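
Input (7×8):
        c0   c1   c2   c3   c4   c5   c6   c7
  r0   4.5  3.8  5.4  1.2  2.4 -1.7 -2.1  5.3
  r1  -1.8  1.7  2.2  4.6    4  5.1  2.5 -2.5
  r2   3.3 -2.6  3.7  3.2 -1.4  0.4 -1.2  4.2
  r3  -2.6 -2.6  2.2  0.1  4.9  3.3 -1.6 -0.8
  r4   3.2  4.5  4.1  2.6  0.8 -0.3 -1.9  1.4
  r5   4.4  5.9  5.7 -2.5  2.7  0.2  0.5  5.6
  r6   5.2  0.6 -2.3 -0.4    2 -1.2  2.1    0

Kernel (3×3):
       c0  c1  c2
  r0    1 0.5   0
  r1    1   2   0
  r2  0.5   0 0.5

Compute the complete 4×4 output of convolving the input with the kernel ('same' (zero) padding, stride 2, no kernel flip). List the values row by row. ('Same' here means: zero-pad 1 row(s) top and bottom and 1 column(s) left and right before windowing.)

Output[0,0]: The receptive field on the zero-padded input at this output position is [0 0 0 / 0 4.5 3.8 / 0 -1.8 1.7]. Elementwise product with the kernel and sum: 0·1 + 0·0.5 + 0·1 + 4.5·2 + 0·0.5 + 1.7·0.5.

9.85 17.75 10.85 -4.6
4.4 6.35 8.7 5.6
8.05 12.9 5.6 1.3
12.6 4.75 2.45 3.45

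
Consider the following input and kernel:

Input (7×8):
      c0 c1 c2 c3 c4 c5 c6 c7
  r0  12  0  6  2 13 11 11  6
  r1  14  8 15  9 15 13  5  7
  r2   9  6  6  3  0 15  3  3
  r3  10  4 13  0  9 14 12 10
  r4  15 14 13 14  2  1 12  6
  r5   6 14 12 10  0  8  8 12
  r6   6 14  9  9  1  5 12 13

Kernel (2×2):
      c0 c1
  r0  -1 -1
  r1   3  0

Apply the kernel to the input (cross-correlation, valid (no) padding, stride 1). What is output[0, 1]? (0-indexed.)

The receptive field on the input at this output position is [0 6 / 8 15]. Elementwise product with the kernel and sum: 0·-1 + 6·-1 + 8·3.

18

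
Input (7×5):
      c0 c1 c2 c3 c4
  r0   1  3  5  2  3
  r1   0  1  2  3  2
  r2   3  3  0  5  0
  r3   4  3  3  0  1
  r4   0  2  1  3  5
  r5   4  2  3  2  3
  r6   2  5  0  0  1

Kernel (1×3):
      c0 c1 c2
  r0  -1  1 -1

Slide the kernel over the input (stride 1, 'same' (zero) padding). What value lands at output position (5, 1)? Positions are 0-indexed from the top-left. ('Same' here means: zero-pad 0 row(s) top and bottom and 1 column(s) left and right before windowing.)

-5

The receptive field on the zero-padded input at this output position is [4 2 3]. Elementwise product with the kernel and sum: 4·-1 + 2·1 + 3·-1.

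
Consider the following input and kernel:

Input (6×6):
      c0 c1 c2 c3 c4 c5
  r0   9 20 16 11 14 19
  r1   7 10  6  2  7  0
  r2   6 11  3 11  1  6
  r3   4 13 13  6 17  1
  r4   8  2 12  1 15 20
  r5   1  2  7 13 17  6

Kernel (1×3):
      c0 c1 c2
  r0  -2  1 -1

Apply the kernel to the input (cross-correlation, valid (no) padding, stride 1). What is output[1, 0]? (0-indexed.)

-10

The receptive field on the input at this output position is [7 10 6]. Elementwise product with the kernel and sum: 7·-2 + 10·1 + 6·-1.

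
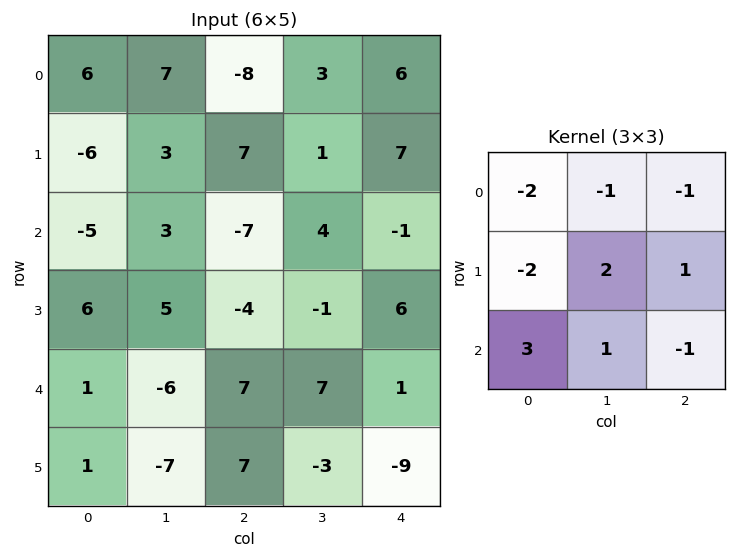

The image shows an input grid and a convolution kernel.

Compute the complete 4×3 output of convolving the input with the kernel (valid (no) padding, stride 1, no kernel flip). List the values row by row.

Output[0,0]: The receptive field on the input at this output position is [6 7 -8 / -6 3 7 / -5 3 -7]. Elementwise product with the kernel and sum: 6·-2 + 7·-1 + -8·-1 + -6·-2 + 3·2 + 7·1 + -5·3 + 3·1 + -7·-1.
Output[0,1]: The receptive field on the input at this output position is [7 -8 3 / 3 7 1 / 3 -7 4]. Elementwise product with the kernel and sum: 7·-2 + -8·-1 + 3·-1 + 3·-2 + 7·2 + 1·1 + 3·3 + -7·1 + 4·-1.

9 -2 -14
38 -18 -20
-2 -40 50
-31 17 31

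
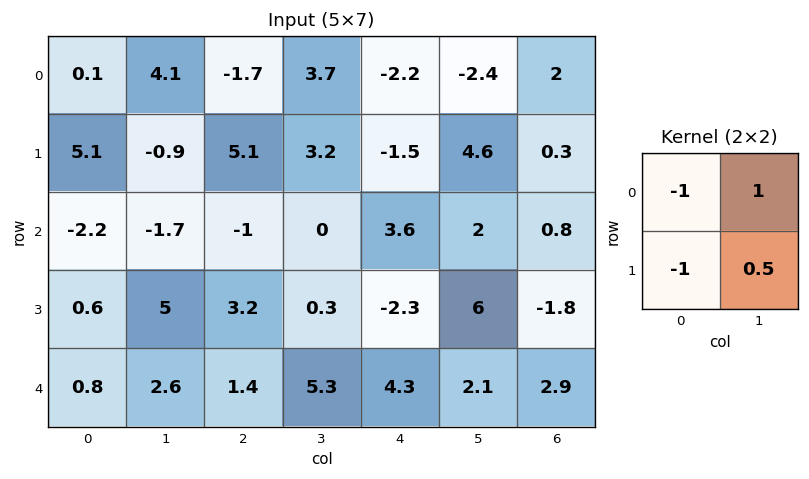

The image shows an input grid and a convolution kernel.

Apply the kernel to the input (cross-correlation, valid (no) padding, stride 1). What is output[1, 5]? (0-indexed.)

The receptive field on the input at this output position is [4.6 0.3 / 2 0.8]. Elementwise product with the kernel and sum: 4.6·-1 + 0.3·1 + 2·-1 + 0.8·0.5.

-5.9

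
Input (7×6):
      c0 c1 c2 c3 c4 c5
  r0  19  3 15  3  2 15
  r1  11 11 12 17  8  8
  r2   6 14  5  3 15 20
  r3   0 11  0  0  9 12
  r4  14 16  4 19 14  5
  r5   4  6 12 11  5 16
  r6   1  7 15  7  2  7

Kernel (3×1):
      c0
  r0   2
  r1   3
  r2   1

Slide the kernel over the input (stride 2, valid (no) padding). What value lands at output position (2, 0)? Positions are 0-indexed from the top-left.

The receptive field on the input at this output position is [14 / 4 / 1]. Elementwise product with the kernel and sum: 14·2 + 4·3 + 1·1.

41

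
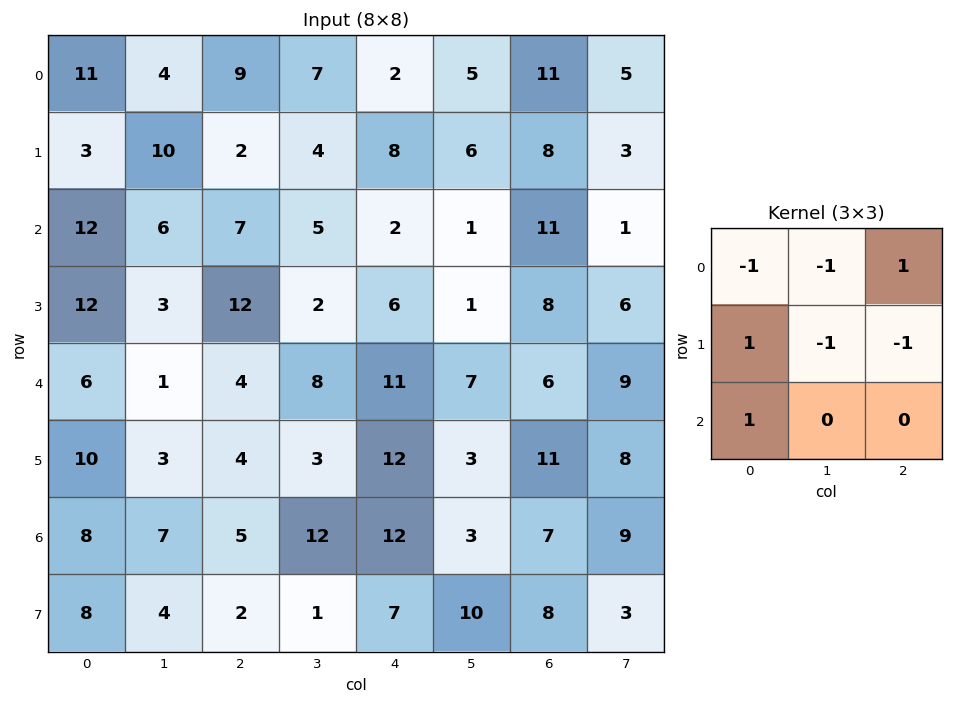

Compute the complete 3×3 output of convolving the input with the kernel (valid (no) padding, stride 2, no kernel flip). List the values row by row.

-3 -17 0
-8 -2 16
8 -7 -2

Output[0,0]: The receptive field on the input at this output position is [11 4 9 / 3 10 2 / 12 6 7]. Elementwise product with the kernel and sum: 11·-1 + 4·-1 + 9·1 + 3·1 + 10·-1 + 2·-1 + 12·1.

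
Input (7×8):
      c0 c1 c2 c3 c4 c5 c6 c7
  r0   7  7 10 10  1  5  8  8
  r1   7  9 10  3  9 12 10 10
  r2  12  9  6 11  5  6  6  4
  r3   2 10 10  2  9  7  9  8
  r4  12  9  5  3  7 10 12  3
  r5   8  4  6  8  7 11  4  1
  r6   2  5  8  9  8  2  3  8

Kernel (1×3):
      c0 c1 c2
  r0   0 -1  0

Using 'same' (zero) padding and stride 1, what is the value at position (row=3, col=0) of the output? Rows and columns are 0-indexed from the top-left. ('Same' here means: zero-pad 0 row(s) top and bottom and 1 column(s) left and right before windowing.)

-2

The receptive field on the zero-padded input at this output position is [0 2 10]. Elementwise product with the kernel and sum: 2·-1.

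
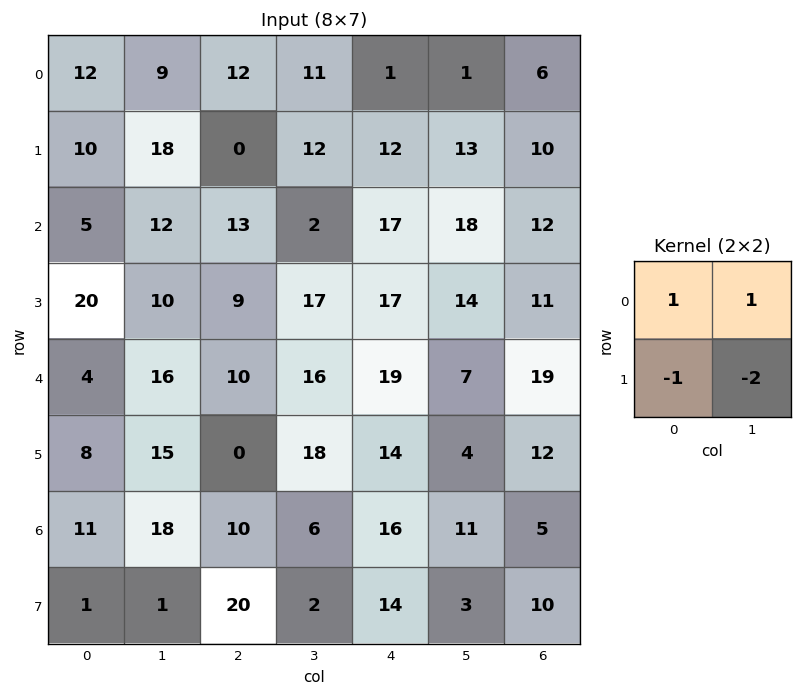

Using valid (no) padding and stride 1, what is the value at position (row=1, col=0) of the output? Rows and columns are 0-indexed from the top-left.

The receptive field on the input at this output position is [10 18 / 5 12]. Elementwise product with the kernel and sum: 10·1 + 18·1 + 5·-1 + 12·-2.

-1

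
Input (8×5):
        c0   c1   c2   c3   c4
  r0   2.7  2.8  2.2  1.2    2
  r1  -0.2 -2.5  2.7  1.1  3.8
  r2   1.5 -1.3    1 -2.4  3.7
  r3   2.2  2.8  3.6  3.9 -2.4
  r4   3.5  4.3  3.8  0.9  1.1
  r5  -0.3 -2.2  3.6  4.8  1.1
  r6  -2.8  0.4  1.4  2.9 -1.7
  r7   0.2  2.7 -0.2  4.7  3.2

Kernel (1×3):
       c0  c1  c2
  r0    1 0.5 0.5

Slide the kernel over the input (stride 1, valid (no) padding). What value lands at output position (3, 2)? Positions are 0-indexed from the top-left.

The receptive field on the input at this output position is [3.6 3.9 -2.4]. Elementwise product with the kernel and sum: 3.6·1 + 3.9·0.5 + -2.4·0.5.

4.35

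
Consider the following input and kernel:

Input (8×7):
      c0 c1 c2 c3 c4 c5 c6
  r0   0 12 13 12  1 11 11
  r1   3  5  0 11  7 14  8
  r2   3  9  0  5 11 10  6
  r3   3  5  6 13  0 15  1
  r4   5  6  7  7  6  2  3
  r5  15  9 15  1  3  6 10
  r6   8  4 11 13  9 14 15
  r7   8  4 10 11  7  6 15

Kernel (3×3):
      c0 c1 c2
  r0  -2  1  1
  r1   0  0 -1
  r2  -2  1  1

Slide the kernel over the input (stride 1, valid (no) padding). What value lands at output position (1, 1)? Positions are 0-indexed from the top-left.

5

The receptive field on the input at this output position is [5 0 11 / 9 0 5 / 5 6 13]. Elementwise product with the kernel and sum: 5·-2 + 0·1 + 11·1 + 5·-1 + 5·-2 + 6·1 + 13·1.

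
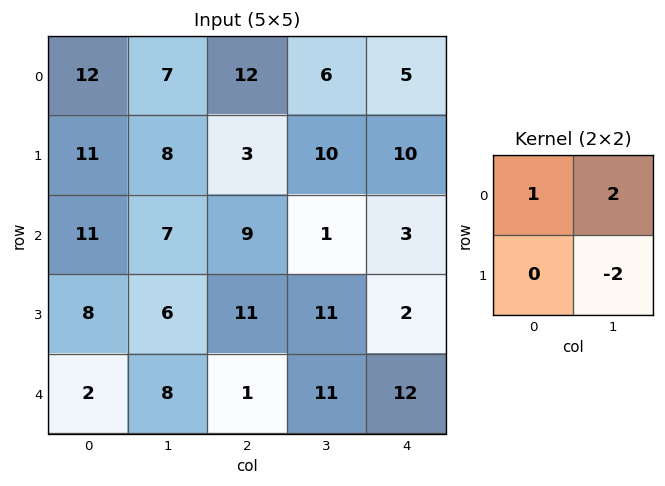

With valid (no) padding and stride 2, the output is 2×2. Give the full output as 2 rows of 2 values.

Output[0,0]: The receptive field on the input at this output position is [12 7 / 11 8]. Elementwise product with the kernel and sum: 12·1 + 7·2 + 8·-2.

10 4
13 -11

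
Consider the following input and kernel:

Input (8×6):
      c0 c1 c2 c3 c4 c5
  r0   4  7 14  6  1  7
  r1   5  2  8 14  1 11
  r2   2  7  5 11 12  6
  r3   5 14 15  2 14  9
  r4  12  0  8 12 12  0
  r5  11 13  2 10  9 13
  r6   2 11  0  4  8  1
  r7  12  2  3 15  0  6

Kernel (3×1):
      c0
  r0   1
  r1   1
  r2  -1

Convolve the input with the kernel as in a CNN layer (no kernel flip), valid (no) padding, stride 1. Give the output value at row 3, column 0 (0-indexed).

The receptive field on the input at this output position is [5 / 12 / 11]. Elementwise product with the kernel and sum: 5·1 + 12·1 + 11·-1.

6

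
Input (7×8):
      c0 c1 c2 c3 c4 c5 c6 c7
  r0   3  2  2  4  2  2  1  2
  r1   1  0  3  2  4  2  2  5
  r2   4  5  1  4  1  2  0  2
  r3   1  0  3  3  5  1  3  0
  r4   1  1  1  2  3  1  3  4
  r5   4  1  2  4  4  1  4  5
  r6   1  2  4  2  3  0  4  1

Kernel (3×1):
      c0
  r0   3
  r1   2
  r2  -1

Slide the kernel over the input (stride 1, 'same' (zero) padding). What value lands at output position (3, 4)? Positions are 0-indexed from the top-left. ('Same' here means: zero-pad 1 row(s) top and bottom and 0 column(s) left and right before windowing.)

10

The receptive field on the zero-padded input at this output position is [1 / 5 / 3]. Elementwise product with the kernel and sum: 1·3 + 5·2 + 3·-1.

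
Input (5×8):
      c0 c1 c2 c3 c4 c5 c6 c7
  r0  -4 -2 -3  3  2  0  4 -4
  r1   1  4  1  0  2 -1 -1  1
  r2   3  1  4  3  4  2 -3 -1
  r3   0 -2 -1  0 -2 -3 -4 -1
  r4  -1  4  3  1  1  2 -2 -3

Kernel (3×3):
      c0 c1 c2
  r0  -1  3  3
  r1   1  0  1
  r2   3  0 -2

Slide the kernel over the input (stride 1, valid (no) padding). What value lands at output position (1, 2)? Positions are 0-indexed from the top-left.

14

The receptive field on the input at this output position is [1 0 2 / 4 3 4 / -1 0 -2]. Elementwise product with the kernel and sum: 1·-1 + 0·3 + 2·3 + 4·1 + 4·1 + -1·3 + -2·-2.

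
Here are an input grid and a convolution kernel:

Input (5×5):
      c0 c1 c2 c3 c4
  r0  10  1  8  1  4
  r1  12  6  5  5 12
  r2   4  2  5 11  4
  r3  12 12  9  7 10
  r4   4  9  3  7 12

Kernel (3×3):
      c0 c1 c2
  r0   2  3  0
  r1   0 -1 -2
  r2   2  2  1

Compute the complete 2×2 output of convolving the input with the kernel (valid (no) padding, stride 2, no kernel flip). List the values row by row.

Output[0,0]: The receptive field on the input at this output position is [10 1 8 / 12 6 5 / 4 2 5]. Elementwise product with the kernel and sum: 10·2 + 1·3 + 6·-1 + 5·-2 + 4·2 + 2·2 + 5·1.

24 26
13 48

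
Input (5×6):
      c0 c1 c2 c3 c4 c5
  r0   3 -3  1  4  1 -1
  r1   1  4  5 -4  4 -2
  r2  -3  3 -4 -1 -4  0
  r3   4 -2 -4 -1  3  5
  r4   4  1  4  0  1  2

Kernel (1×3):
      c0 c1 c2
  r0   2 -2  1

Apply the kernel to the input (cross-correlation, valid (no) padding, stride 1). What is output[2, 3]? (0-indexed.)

6

The receptive field on the input at this output position is [-1 -4 0]. Elementwise product with the kernel and sum: -1·2 + -4·-2 + 0·1.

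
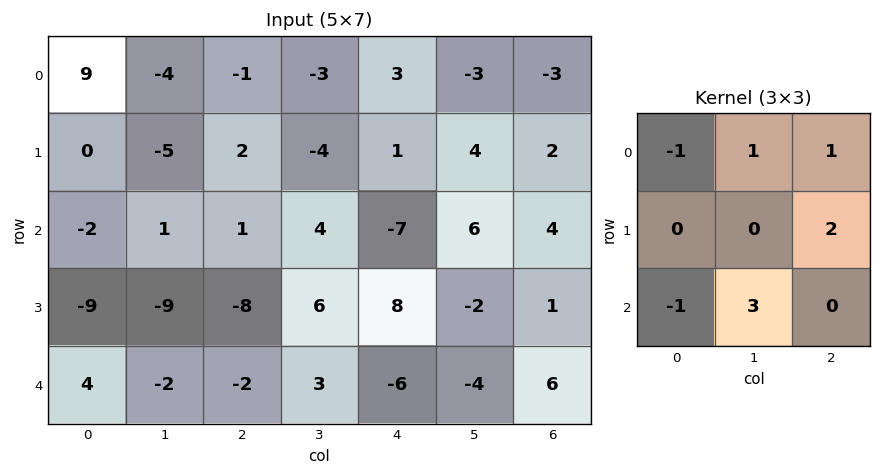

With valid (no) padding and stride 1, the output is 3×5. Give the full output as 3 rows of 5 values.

-5 -6 14 -14 20
-19 -4 7 39 -1
-22 12 23 -30 13

Output[0,0]: The receptive field on the input at this output position is [9 -4 -1 / 0 -5 2 / -2 1 1]. Elementwise product with the kernel and sum: 9·-1 + -4·1 + -1·1 + 2·2 + -2·-1 + 1·3.
Output[0,1]: The receptive field on the input at this output position is [-4 -1 -3 / -5 2 -4 / 1 1 4]. Elementwise product with the kernel and sum: -4·-1 + -1·1 + -3·1 + -4·2 + 1·-1 + 1·3.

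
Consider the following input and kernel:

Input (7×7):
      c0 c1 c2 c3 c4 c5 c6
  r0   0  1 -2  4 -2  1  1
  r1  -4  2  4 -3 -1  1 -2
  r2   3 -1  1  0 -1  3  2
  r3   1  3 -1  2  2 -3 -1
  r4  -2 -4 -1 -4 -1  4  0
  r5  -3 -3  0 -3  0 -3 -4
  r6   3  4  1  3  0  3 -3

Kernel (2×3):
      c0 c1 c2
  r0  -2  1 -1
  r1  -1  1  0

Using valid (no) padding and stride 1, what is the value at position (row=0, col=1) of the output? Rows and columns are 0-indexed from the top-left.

-6

The receptive field on the input at this output position is [1 -2 4 / 2 4 -3]. Elementwise product with the kernel and sum: 1·-2 + -2·1 + 4·-1 + 2·-1 + 4·1.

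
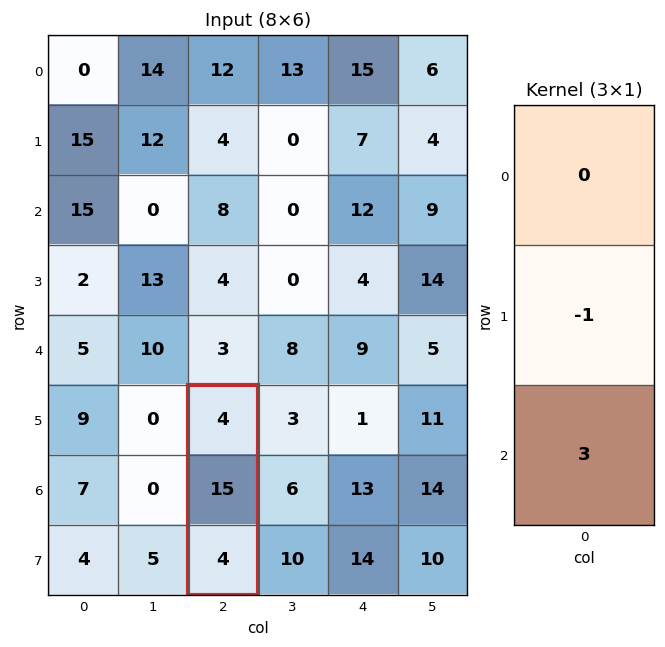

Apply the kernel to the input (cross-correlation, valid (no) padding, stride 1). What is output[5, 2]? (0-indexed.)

The receptive field on the input at this output position is [4 / 15 / 4]. Elementwise product with the kernel and sum: 15·-1 + 4·3.

-3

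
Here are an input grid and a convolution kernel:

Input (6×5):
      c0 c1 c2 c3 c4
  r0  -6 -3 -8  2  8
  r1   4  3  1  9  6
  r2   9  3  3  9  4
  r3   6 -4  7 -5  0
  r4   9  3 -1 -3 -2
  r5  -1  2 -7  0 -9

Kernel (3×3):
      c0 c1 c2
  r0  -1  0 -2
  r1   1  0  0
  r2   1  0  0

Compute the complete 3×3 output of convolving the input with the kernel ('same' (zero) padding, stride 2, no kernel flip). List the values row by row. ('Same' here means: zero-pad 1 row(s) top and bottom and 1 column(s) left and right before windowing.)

Output[0,0]: The receptive field on the zero-padded input at this output position is [0 0 0 / 0 -6 -3 / 0 4 3]. Elementwise product with the kernel and sum: 0·-1 + 0·-2 + 0·1 + 0·1.
Output[0,1]: The receptive field on the zero-padded input at this output position is [0 0 0 / -3 -8 2 / 3 1 9]. Elementwise product with the kernel and sum: 0·-1 + 0·-2 + -3·1 + 3·1.

0 0 11
-6 -22 -5
8 19 2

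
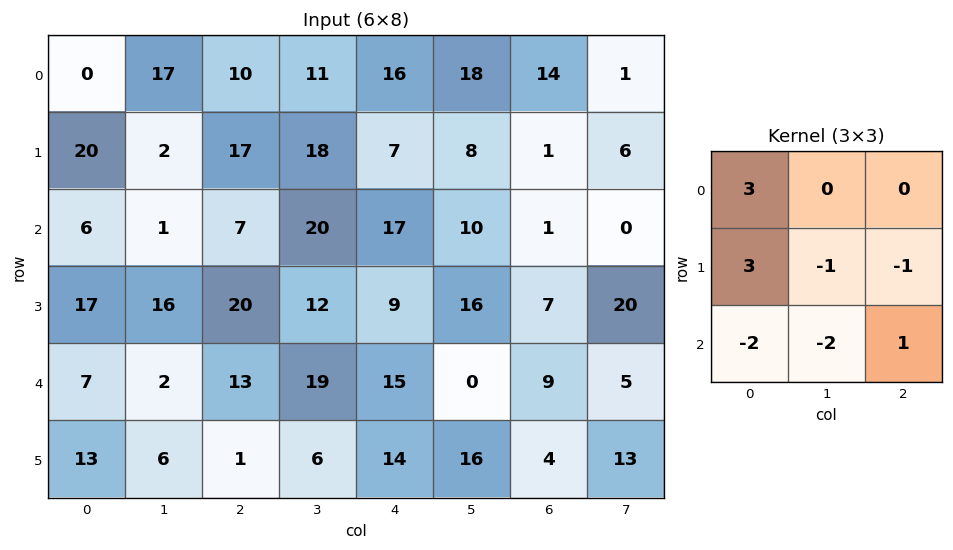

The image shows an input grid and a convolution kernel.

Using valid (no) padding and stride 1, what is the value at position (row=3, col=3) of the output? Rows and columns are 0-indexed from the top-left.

The receptive field on the input at this output position is [12 9 16 / 19 15 0 / 6 14 16]. Elementwise product with the kernel and sum: 12·3 + 19·3 + 15·-1 + 0·-1 + 6·-2 + 14·-2 + 16·1.

54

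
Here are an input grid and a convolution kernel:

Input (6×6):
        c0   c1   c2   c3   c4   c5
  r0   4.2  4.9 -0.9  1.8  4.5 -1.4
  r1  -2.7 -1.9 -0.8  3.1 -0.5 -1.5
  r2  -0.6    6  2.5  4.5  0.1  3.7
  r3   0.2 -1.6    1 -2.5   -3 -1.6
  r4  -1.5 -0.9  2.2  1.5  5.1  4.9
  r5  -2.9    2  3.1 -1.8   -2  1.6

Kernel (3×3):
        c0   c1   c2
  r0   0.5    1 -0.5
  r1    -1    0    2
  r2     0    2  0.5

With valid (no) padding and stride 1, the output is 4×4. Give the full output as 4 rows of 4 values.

21.8 16 7.95 2.05
0.05 0.45 -5.85 -2.1
5.55 5 4.25 12.45
9.45 10.65 2.9 1.65

Output[0,0]: The receptive field on the input at this output position is [4.2 4.9 -0.9 / -2.7 -1.9 -0.8 / -0.6 6 2.5]. Elementwise product with the kernel and sum: 4.2·0.5 + 4.9·1 + -0.9·-0.5 + -2.7·-1 + -0.8·2 + 6·2 + 2.5·0.5.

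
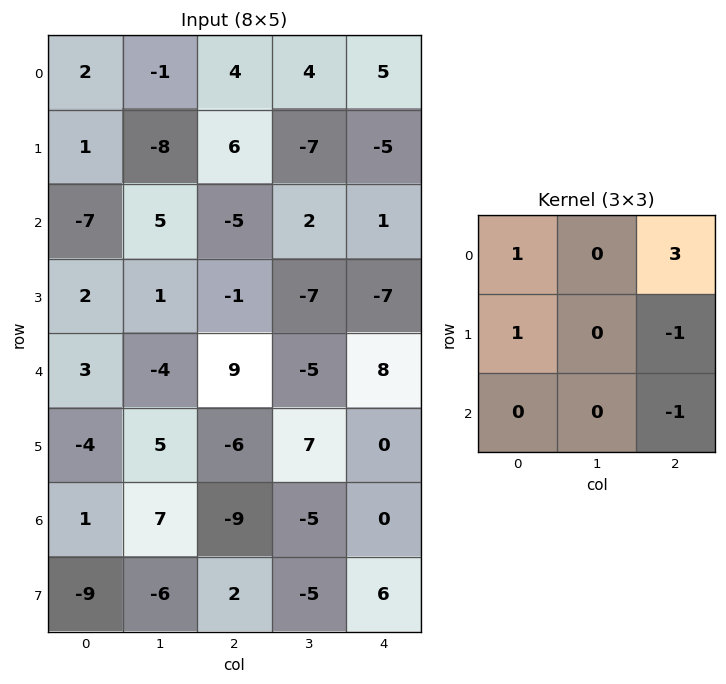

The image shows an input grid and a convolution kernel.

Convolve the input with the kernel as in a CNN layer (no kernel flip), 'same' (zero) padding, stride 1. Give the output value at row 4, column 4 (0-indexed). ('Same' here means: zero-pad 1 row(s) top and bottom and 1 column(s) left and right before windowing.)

-12

The receptive field on the zero-padded input at this output position is [-7 -7 0 / -5 8 0 / 7 0 0]. Elementwise product with the kernel and sum: -7·1 + 0·3 + -5·1 + 0·-1 + 0·-1.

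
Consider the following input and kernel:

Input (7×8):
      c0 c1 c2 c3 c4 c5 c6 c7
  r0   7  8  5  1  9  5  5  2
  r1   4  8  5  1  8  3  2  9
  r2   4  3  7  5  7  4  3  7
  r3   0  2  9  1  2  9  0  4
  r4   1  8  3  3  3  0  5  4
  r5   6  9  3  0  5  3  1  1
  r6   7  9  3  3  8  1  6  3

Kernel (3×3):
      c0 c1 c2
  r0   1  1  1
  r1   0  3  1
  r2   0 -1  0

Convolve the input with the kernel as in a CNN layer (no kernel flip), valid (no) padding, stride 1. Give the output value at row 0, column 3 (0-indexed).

The receptive field on the input at this output position is [1 9 5 / 1 8 3 / 5 7 4]. Elementwise product with the kernel and sum: 1·1 + 9·1 + 5·1 + 8·3 + 3·1 + 7·-1.

35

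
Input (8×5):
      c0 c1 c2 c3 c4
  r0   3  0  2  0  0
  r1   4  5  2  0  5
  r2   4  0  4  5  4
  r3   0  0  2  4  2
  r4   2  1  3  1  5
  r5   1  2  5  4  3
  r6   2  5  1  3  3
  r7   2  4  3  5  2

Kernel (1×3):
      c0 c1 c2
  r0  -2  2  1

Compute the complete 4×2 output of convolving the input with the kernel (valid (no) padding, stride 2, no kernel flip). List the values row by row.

Output[0,0]: The receptive field on the input at this output position is [3 0 2]. Elementwise product with the kernel and sum: 3·-2 + 0·2 + 2·1.
Output[0,1]: The receptive field on the input at this output position is [2 0 0]. Elementwise product with the kernel and sum: 2·-2 + 0·2 + 0·1.

-4 -4
-4 6
1 1
7 7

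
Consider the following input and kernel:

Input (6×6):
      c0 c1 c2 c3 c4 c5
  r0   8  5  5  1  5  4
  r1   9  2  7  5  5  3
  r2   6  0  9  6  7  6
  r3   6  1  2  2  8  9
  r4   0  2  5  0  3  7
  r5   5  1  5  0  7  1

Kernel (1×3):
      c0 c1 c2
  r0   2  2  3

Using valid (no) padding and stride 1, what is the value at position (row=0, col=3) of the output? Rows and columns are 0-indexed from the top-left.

The receptive field on the input at this output position is [1 5 4]. Elementwise product with the kernel and sum: 1·2 + 5·2 + 4·3.

24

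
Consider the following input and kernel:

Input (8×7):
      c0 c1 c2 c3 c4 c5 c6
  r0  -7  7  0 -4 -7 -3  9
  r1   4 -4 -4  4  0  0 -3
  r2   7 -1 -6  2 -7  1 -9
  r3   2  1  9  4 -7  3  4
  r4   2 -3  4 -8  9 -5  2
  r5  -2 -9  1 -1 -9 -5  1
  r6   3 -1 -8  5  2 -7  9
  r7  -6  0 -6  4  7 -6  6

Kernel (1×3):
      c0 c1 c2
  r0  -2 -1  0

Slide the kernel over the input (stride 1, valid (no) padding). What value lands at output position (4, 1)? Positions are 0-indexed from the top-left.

The receptive field on the input at this output position is [-3 4 -8]. Elementwise product with the kernel and sum: -3·-2 + 4·-1.

2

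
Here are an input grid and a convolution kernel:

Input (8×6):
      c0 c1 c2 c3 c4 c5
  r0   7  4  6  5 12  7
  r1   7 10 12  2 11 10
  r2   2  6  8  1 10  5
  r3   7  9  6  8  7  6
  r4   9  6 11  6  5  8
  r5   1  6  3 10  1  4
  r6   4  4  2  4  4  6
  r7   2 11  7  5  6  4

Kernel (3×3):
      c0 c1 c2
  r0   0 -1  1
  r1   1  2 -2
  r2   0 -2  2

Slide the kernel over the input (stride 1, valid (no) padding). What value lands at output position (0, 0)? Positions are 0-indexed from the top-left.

9

The receptive field on the input at this output position is [7 4 6 / 7 10 12 / 2 6 8]. Elementwise product with the kernel and sum: 4·-1 + 6·1 + 7·1 + 10·2 + 12·-2 + 6·-2 + 8·2.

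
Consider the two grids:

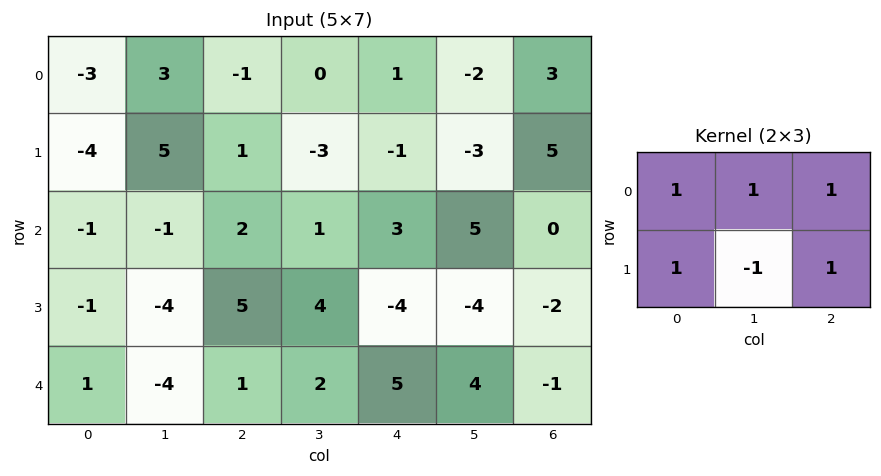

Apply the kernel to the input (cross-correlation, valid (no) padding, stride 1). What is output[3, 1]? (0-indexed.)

The receptive field on the input at this output position is [-4 5 4 / -4 1 2]. Elementwise product with the kernel and sum: -4·1 + 5·1 + 4·1 + -4·1 + 1·-1 + 2·1.

2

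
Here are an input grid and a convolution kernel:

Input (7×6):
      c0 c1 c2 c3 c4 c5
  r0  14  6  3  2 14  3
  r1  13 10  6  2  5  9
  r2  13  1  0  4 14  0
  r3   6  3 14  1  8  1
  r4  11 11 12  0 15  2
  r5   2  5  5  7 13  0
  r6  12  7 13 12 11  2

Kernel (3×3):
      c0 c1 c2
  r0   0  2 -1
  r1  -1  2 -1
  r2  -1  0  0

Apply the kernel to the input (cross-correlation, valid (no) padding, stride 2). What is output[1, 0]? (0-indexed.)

-23

The receptive field on the input at this output position is [13 1 0 / 6 3 14 / 11 11 12]. Elementwise product with the kernel and sum: 1·2 + 0·-1 + 6·-1 + 3·2 + 14·-1 + 11·-1.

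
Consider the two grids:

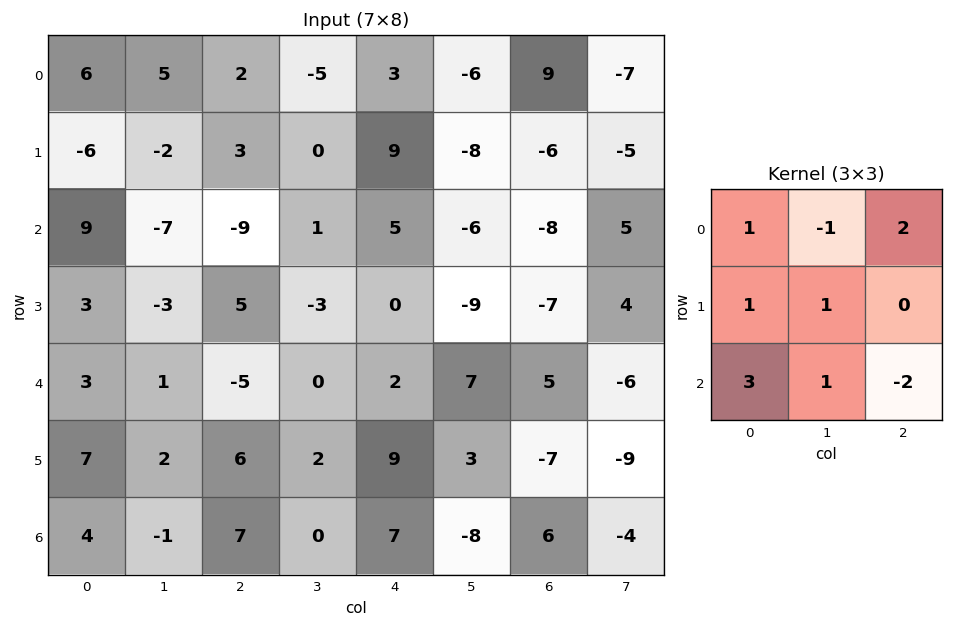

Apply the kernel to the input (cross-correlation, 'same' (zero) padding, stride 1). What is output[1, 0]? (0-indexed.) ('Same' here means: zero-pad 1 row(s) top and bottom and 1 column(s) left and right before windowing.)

The receptive field on the zero-padded input at this output position is [0 6 5 / 0 -6 -2 / 0 9 -7]. Elementwise product with the kernel and sum: 0·1 + 6·-1 + 5·2 + 0·1 + -6·1 + 0·3 + 9·1 + -7·-2.

21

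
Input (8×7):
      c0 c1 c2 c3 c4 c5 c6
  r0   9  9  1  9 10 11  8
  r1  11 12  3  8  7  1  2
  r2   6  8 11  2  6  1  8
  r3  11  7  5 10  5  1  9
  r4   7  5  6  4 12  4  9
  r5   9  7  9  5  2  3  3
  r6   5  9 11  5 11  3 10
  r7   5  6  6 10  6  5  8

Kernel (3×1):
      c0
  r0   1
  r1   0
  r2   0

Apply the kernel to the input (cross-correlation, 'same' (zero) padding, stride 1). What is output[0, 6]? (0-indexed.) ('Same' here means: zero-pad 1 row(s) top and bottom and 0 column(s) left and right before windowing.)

The receptive field on the zero-padded input at this output position is [0 / 8 / 2]. Elementwise product with the kernel and sum: 0·1.

0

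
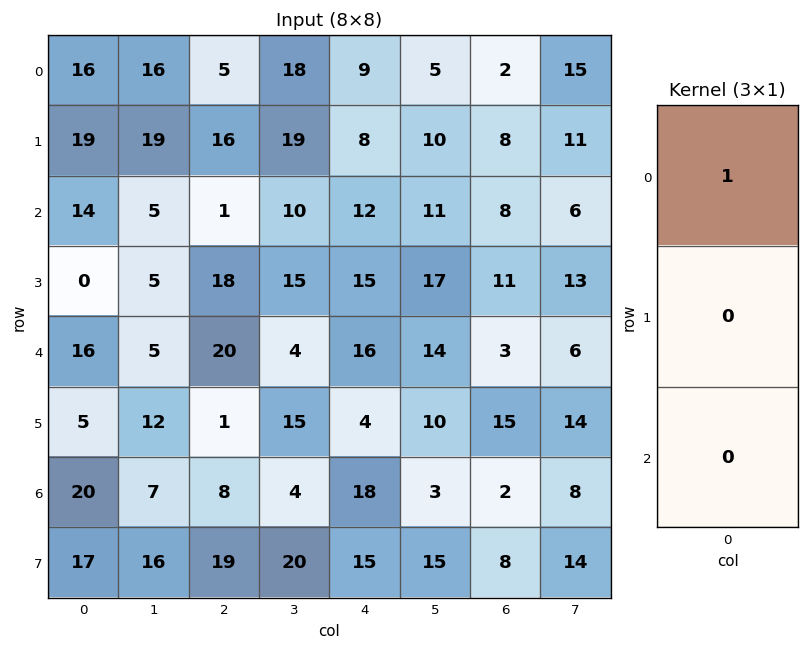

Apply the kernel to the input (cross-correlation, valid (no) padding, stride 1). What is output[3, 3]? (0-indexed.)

15

The receptive field on the input at this output position is [15 / 4 / 15]. Elementwise product with the kernel and sum: 15·1.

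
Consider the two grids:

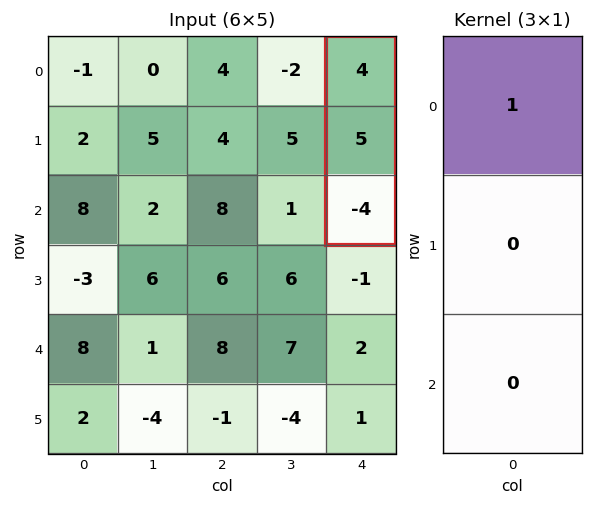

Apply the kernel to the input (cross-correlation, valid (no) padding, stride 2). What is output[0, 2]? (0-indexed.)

4

The receptive field on the input at this output position is [4 / 5 / -4]. Elementwise product with the kernel and sum: 4·1.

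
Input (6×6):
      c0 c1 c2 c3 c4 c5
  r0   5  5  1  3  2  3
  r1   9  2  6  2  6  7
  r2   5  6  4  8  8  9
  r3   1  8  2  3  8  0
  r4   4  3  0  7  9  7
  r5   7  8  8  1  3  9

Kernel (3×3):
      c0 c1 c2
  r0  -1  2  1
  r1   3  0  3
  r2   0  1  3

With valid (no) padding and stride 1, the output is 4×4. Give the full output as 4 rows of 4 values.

69 40 75 66
42 65 67 76
23 64 84 56
61 40 49 85

Output[0,0]: The receptive field on the input at this output position is [5 5 1 / 9 2 6 / 5 6 4]. Elementwise product with the kernel and sum: 5·-1 + 5·2 + 1·1 + 9·3 + 6·3 + 6·1 + 4·3.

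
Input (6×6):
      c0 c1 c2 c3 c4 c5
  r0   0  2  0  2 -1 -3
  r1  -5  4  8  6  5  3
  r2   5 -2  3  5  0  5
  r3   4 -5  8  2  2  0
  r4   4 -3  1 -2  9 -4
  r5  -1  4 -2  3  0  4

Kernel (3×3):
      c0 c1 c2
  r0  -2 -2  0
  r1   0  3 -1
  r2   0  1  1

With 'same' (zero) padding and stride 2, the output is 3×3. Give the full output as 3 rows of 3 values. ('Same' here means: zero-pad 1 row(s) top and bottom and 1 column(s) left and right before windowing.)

Output[0,0]: The receptive field on the zero-padded input at this output position is [0 0 0 / 0 0 2 / 0 -5 4]. Elementwise product with the kernel and sum: 0·-2 + 0·-2 + 0·3 + 2·-1 + -5·1 + 4·1.
Output[0,1]: The receptive field on the zero-padded input at this output position is [0 0 0 / 2 0 2 / 4 8 6]. Elementwise product with the kernel and sum: 0·-2 + 0·-2 + 0·3 + 2·-1 + 8·1 + 6·1.

-3 12 8
26 -10 -25
10 0 27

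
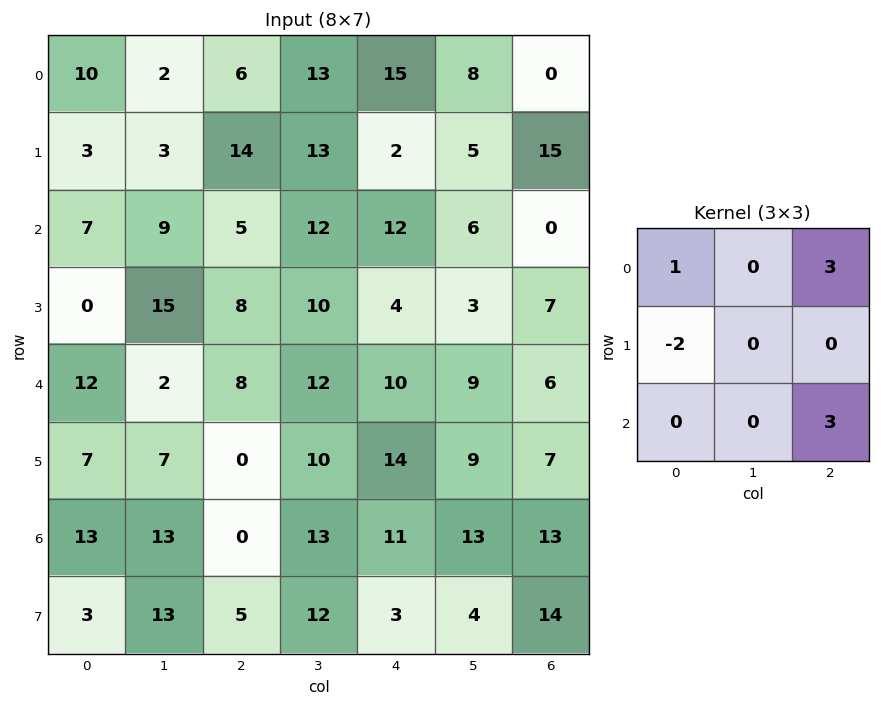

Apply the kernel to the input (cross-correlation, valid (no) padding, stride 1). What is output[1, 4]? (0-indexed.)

44

The receptive field on the input at this output position is [2 5 15 / 12 6 0 / 4 3 7]. Elementwise product with the kernel and sum: 2·1 + 15·3 + 12·-2 + 7·3.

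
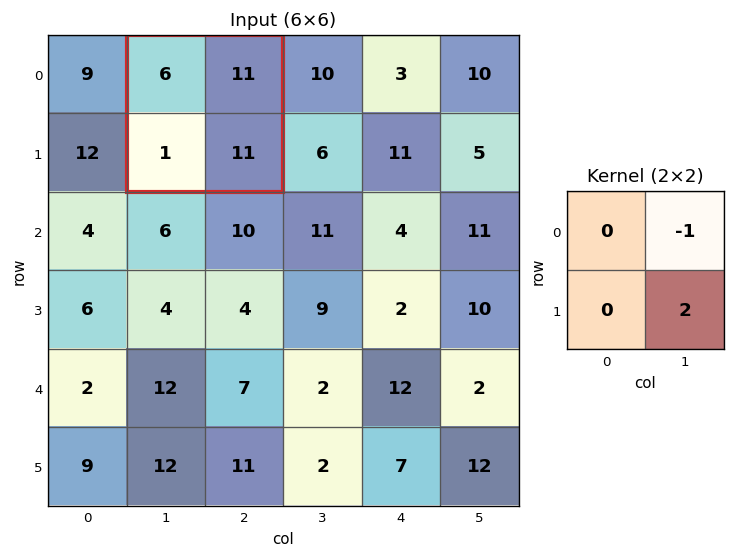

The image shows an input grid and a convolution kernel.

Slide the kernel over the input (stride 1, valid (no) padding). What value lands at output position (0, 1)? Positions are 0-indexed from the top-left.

11

The receptive field on the input at this output position is [6 11 / 1 11]. Elementwise product with the kernel and sum: 11·-1 + 11·2.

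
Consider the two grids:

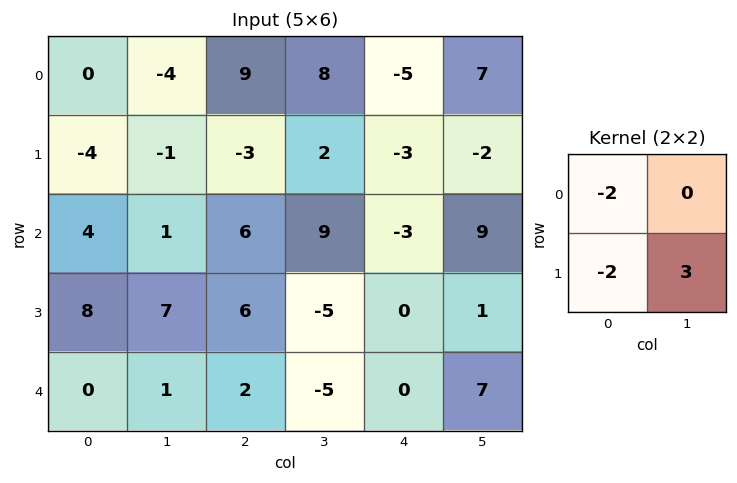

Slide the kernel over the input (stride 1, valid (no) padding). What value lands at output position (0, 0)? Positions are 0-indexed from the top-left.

The receptive field on the input at this output position is [0 -4 / -4 -1]. Elementwise product with the kernel and sum: 0·-2 + -4·-2 + -1·3.

5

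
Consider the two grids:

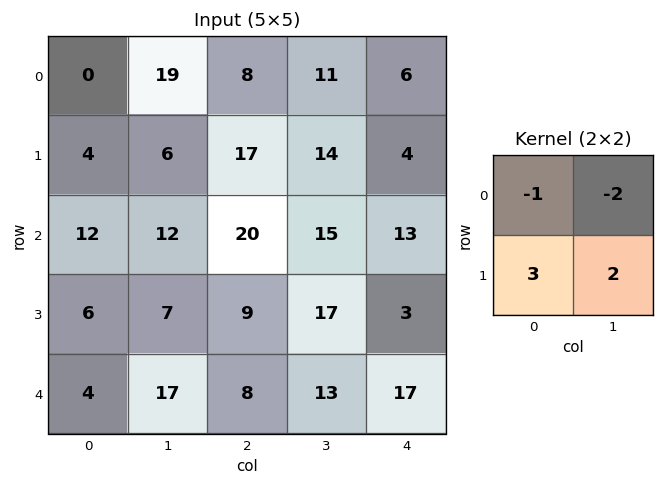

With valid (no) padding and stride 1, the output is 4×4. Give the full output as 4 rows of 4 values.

-14 17 49 27
44 36 45 49
-4 -13 11 16
26 42 7 50

Output[0,0]: The receptive field on the input at this output position is [0 19 / 4 6]. Elementwise product with the kernel and sum: 0·-1 + 19·-2 + 4·3 + 6·2.
Output[0,1]: The receptive field on the input at this output position is [19 8 / 6 17]. Elementwise product with the kernel and sum: 19·-1 + 8·-2 + 6·3 + 17·2.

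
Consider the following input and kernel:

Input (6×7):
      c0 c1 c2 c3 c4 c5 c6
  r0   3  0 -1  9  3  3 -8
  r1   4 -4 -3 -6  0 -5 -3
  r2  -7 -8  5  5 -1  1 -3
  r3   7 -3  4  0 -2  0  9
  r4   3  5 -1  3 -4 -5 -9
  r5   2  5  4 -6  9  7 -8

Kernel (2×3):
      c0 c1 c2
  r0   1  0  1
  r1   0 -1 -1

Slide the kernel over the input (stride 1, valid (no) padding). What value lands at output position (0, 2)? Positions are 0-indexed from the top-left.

8

The receptive field on the input at this output position is [-1 9 3 / -3 -6 0]. Elementwise product with the kernel and sum: -1·1 + 3·1 + -6·-1 + 0·-1.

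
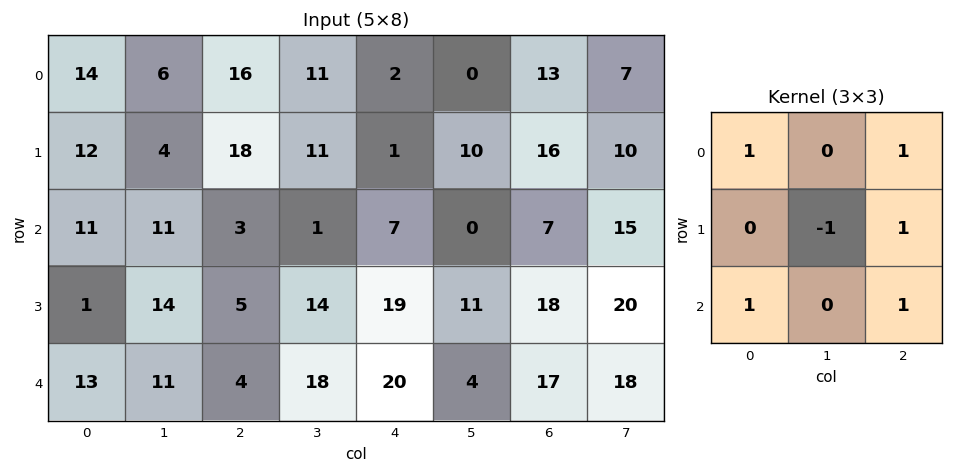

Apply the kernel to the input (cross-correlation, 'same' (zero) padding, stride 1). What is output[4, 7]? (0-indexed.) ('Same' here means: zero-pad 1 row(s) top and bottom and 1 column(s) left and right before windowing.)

The receptive field on the zero-padded input at this output position is [18 20 0 / 17 18 0 / 0 0 0]. Elementwise product with the kernel and sum: 18·1 + 0·1 + 18·-1 + 0·1 + 0·1 + 0·1.

0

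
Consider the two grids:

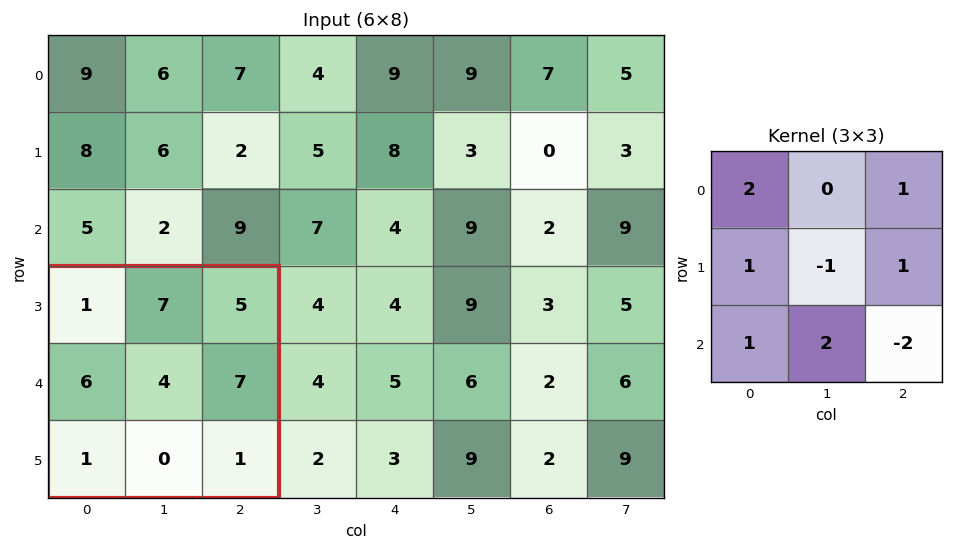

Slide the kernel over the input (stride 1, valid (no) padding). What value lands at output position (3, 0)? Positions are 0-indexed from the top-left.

15

The receptive field on the input at this output position is [1 7 5 / 6 4 7 / 1 0 1]. Elementwise product with the kernel and sum: 1·2 + 5·1 + 6·1 + 4·-1 + 7·1 + 1·1 + 0·2 + 1·-2.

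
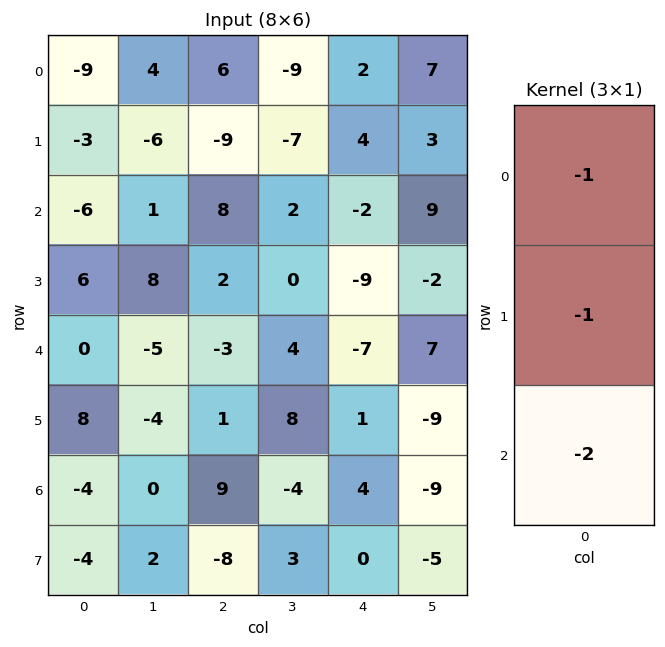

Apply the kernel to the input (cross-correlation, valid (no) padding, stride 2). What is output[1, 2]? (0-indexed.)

25

The receptive field on the input at this output position is [-2 / -9 / -7]. Elementwise product with the kernel and sum: -2·-1 + -9·-1 + -7·-2.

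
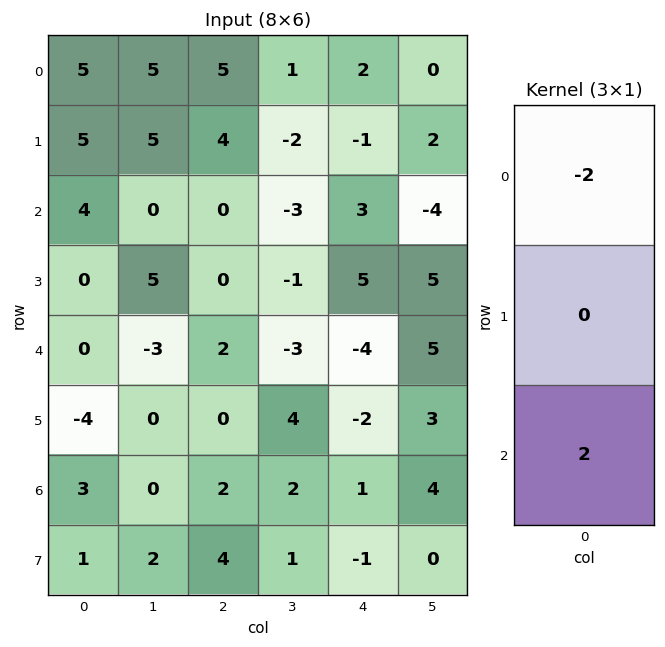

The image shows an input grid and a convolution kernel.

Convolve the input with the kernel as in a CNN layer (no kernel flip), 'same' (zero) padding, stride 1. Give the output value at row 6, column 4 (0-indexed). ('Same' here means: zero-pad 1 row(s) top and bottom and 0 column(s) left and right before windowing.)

2

The receptive field on the zero-padded input at this output position is [-2 / 1 / -1]. Elementwise product with the kernel and sum: -2·-2 + -1·2.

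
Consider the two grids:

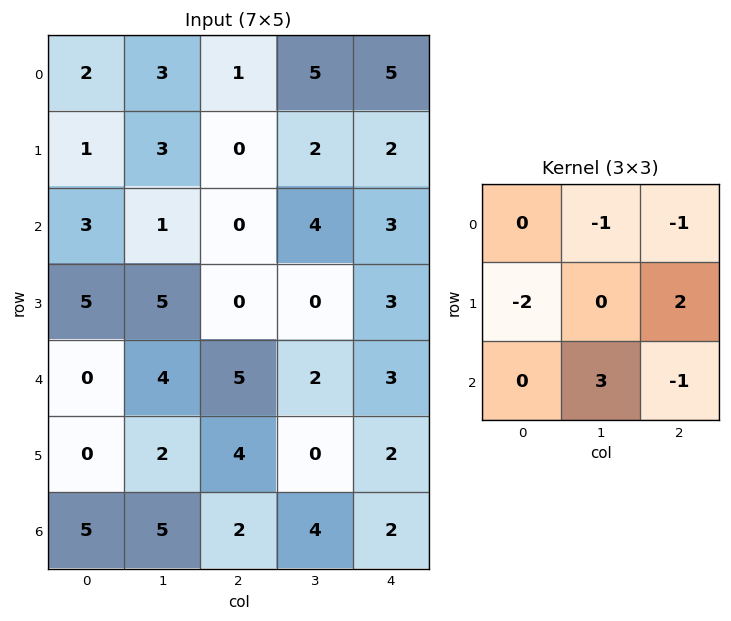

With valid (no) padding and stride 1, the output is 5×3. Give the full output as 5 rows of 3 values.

Output[0,0]: The receptive field on the input at this output position is [2 3 1 / 1 3 0 / 3 1 0]. Elementwise product with the kernel and sum: 3·-1 + 1·-1 + 1·-2 + 0·2 + 1·3 + 0·-1.
Output[0,1]: The receptive field on the input at this output position is [3 1 5 / 3 0 2 / 1 0 4]. Elementwise product with the kernel and sum: 1·-1 + 5·-1 + 3·-2 + 2·2 + 0·3 + 4·-1.

-3 -12 3
6 4 -1
-4 -1 2
7 8 -9
12 -9 1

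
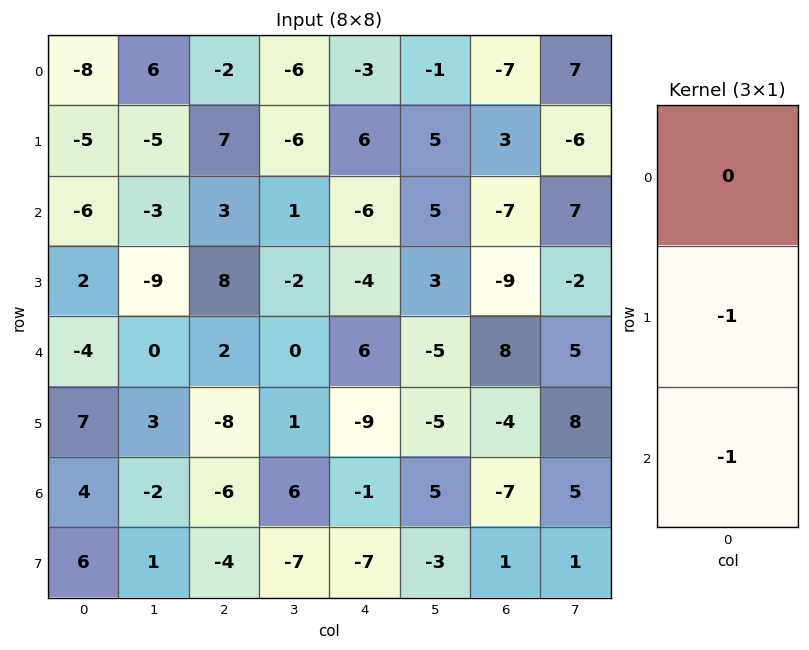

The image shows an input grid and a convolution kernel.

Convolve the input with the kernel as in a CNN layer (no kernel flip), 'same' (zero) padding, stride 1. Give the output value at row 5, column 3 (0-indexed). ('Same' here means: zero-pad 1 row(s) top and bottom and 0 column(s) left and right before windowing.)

-7

The receptive field on the zero-padded input at this output position is [0 / 1 / 6]. Elementwise product with the kernel and sum: 1·-1 + 6·-1.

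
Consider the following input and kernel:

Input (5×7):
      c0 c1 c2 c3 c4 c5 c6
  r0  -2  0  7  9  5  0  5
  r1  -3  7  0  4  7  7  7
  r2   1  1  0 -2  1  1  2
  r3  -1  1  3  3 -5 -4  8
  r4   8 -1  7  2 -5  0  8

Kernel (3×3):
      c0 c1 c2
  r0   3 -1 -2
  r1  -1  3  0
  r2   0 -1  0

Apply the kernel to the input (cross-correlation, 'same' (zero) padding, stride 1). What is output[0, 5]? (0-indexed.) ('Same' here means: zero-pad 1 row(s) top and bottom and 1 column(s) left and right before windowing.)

-12

The receptive field on the zero-padded input at this output position is [0 0 0 / 5 0 5 / 7 7 7]. Elementwise product with the kernel and sum: 0·3 + 0·-1 + 0·-2 + 5·-1 + 0·3 + 7·-1.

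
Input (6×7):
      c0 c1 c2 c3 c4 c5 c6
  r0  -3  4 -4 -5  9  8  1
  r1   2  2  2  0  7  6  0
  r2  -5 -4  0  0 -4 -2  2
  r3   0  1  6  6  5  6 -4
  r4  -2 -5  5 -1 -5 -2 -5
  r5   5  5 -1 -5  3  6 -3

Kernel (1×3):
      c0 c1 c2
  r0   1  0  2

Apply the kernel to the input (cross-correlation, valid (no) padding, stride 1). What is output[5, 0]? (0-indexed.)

The receptive field on the input at this output position is [5 5 -1]. Elementwise product with the kernel and sum: 5·1 + -1·2.

3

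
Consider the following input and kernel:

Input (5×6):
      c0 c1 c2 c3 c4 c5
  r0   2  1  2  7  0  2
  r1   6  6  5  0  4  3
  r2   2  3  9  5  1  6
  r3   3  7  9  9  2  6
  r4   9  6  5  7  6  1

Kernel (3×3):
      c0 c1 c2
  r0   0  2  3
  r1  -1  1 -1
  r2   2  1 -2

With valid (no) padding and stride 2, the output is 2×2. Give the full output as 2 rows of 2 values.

-8 26
42 16

Output[0,0]: The receptive field on the input at this output position is [2 1 2 / 6 6 5 / 2 3 9]. Elementwise product with the kernel and sum: 1·2 + 2·3 + 6·-1 + 6·1 + 5·-1 + 2·2 + 3·1 + 9·-2.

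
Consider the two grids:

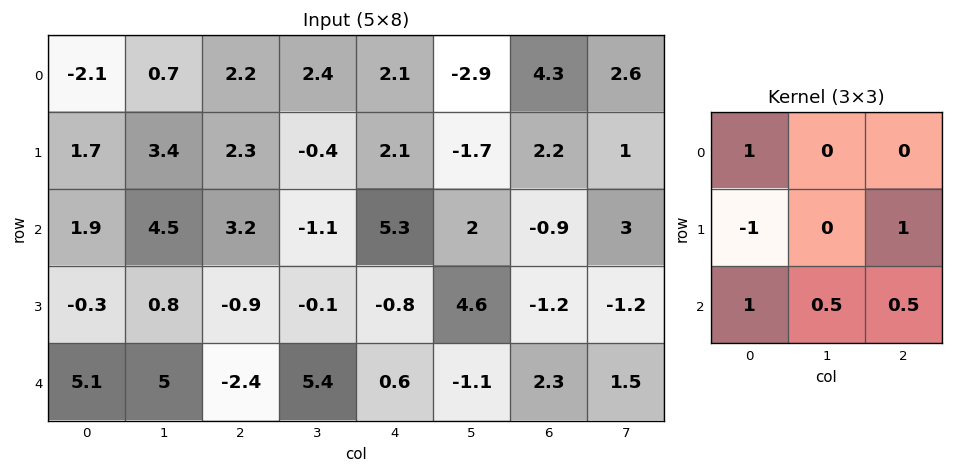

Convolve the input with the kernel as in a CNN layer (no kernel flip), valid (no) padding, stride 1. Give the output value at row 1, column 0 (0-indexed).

2.65

The receptive field on the input at this output position is [1.7 3.4 2.3 / 1.9 4.5 3.2 / -0.3 0.8 -0.9]. Elementwise product with the kernel and sum: 1.7·1 + 1.9·-1 + 3.2·1 + -0.3·1 + 0.8·0.5 + -0.9·0.5.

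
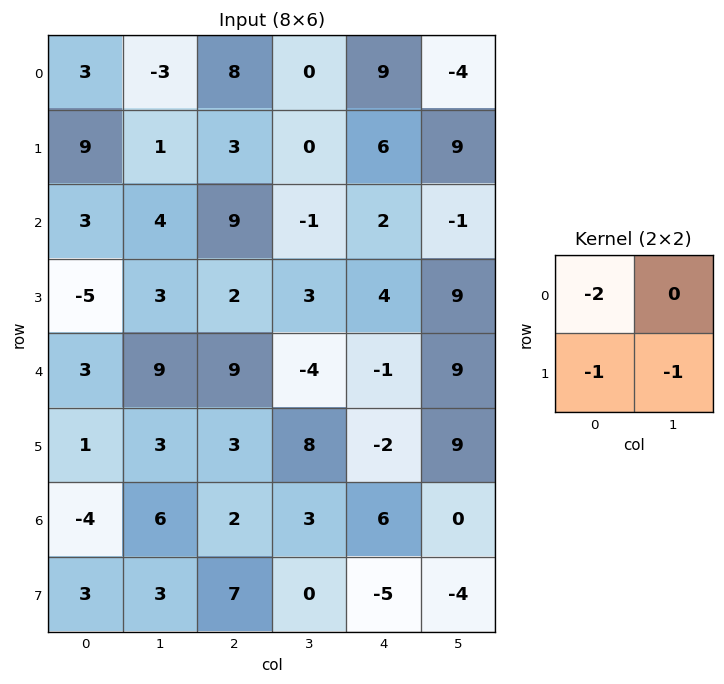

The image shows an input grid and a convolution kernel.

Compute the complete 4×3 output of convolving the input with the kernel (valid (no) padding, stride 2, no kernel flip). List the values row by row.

-16 -19 -33
-4 -23 -17
-10 -29 -5
2 -11 -3

Output[0,0]: The receptive field on the input at this output position is [3 -3 / 9 1]. Elementwise product with the kernel and sum: 3·-2 + 9·-1 + 1·-1.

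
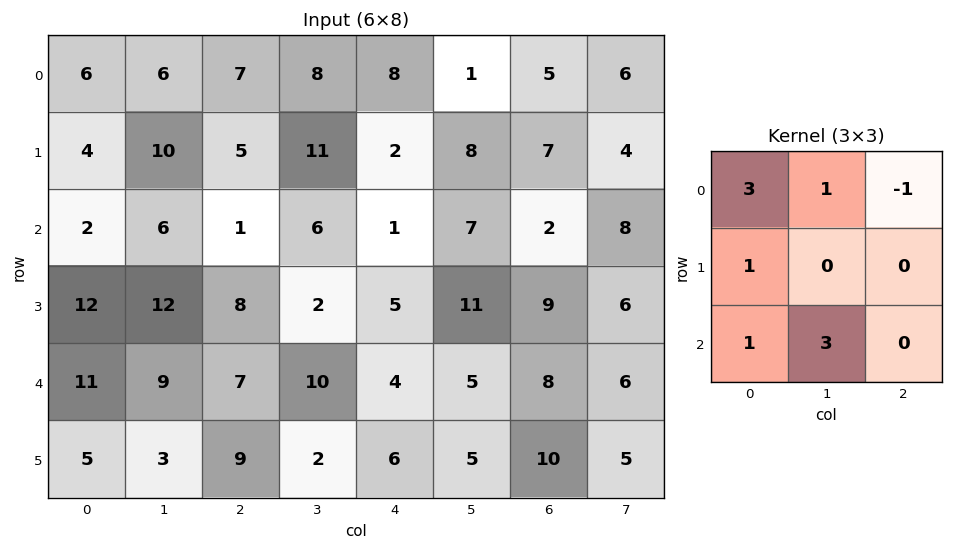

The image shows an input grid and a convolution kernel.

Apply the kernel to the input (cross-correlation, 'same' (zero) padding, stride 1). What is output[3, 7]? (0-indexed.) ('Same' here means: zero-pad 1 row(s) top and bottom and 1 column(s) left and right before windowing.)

The receptive field on the zero-padded input at this output position is [2 8 0 / 9 6 0 / 8 6 0]. Elementwise product with the kernel and sum: 2·3 + 8·1 + 0·-1 + 9·1 + 8·1 + 6·3.

49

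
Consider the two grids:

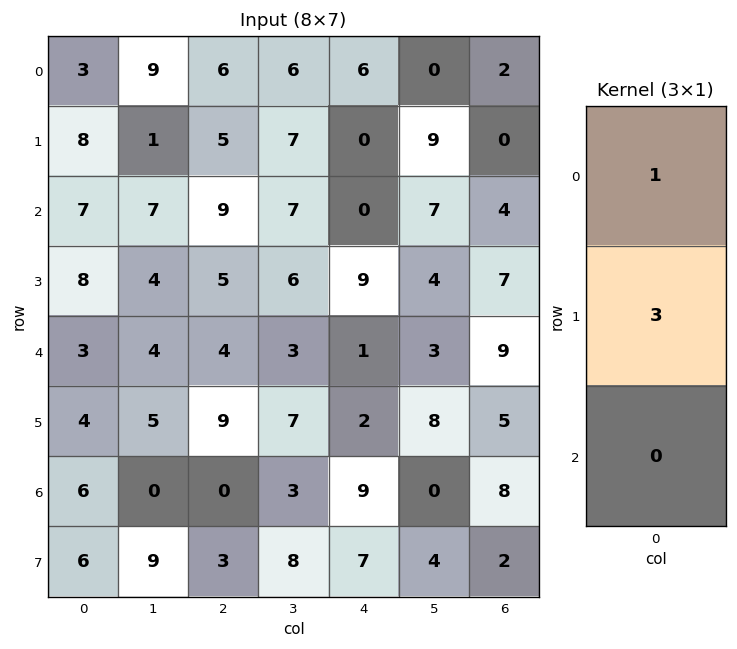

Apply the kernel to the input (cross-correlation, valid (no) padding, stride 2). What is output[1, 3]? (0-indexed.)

25

The receptive field on the input at this output position is [4 / 7 / 9]. Elementwise product with the kernel and sum: 4·1 + 7·3.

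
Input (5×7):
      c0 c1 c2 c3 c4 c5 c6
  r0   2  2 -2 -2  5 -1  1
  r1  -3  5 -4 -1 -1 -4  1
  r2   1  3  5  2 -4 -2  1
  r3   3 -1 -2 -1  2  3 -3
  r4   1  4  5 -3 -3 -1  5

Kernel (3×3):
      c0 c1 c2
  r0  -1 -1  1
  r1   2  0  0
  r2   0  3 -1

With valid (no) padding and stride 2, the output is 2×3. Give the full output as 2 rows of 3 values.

Output[0,0]: The receptive field on the input at this output position is [2 2 -2 / -3 5 -4 / 1 3 5]. Elementwise product with the kernel and sum: 2·-1 + 2·-1 + -2·1 + -3·2 + 3·3 + 5·-1.
Output[0,1]: The receptive field on the input at this output position is [-2 -2 5 / -4 -1 -1 / 5 2 -4]. Elementwise product with the kernel and sum: -2·-1 + -2·-1 + 5·1 + -4·2 + 2·3 + -4·-1.

-8 11 -12
14 -21 3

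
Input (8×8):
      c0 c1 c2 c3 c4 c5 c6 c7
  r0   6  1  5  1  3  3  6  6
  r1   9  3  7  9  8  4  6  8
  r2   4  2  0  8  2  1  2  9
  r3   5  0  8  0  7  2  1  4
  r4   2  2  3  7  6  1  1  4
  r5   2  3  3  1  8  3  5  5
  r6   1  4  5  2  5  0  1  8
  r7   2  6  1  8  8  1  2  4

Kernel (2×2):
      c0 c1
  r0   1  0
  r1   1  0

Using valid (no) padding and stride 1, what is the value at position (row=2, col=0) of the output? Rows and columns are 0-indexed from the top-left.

9

The receptive field on the input at this output position is [4 2 / 5 0]. Elementwise product with the kernel and sum: 4·1 + 5·1.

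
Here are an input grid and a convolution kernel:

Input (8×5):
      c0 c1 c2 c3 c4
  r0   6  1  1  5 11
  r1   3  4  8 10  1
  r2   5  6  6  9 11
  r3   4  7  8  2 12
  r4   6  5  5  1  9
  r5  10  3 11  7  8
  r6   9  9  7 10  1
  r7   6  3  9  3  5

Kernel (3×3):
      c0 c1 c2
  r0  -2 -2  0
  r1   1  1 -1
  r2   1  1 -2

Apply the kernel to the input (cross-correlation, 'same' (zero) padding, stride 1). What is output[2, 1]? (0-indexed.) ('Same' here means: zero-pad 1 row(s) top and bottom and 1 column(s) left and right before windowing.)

The receptive field on the zero-padded input at this output position is [3 4 8 / 5 6 6 / 4 7 8]. Elementwise product with the kernel and sum: 3·-2 + 4·-2 + 5·1 + 6·1 + 6·-1 + 4·1 + 7·1 + 8·-2.

-14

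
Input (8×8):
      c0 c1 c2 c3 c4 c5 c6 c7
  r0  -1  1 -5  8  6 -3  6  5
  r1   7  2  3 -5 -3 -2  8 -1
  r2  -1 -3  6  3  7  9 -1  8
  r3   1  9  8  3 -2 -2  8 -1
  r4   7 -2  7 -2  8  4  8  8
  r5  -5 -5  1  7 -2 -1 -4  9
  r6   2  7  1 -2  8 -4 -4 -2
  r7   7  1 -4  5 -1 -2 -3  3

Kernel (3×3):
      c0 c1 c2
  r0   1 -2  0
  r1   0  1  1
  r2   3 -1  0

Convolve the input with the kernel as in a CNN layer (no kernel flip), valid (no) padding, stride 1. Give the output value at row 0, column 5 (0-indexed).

20

The receptive field on the input at this output position is [-3 6 5 / -2 8 -1 / 9 -1 8]. Elementwise product with the kernel and sum: -3·1 + 6·-2 + 8·1 + -1·1 + 9·3 + -1·-1.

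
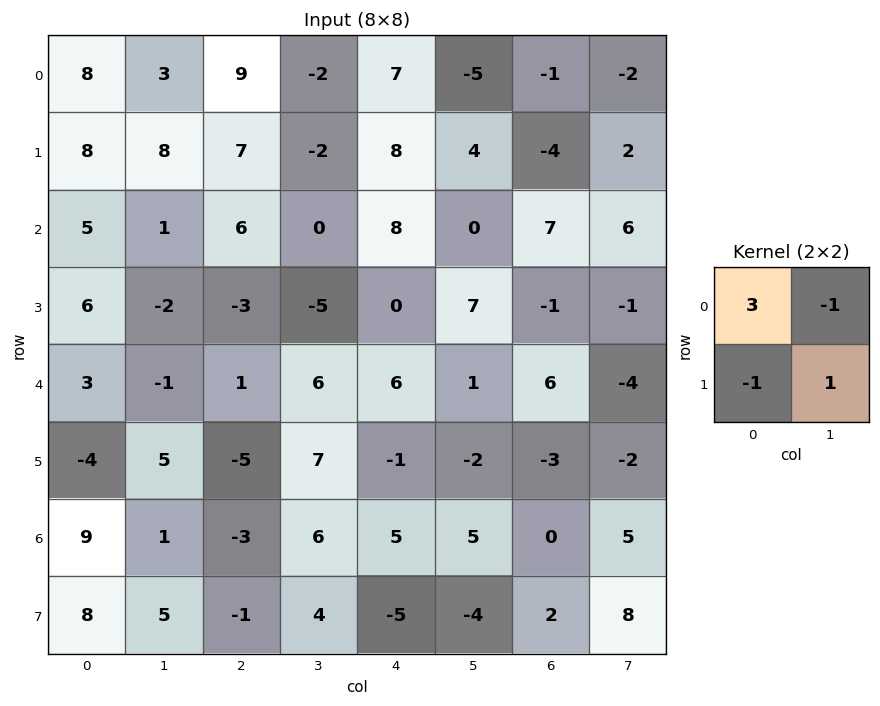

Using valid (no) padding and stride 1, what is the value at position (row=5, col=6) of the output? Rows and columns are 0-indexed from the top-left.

-2

The receptive field on the input at this output position is [-3 -2 / 0 5]. Elementwise product with the kernel and sum: -3·3 + -2·-1 + 0·-1 + 5·1.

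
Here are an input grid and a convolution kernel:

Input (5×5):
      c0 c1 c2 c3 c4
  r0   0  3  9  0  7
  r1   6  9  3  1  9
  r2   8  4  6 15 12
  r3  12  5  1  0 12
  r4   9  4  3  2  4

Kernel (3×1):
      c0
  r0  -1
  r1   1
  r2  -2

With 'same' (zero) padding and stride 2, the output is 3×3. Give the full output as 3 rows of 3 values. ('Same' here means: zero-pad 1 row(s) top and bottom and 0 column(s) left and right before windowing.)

Output[0,0]: The receptive field on the zero-padded input at this output position is [0 / 0 / 6]. Elementwise product with the kernel and sum: 0·-1 + 0·1 + 6·-2.
Output[0,1]: The receptive field on the zero-padded input at this output position is [0 / 9 / 3]. Elementwise product with the kernel and sum: 0·-1 + 9·1 + 3·-2.

-12 3 -11
-22 1 -21
-3 2 -8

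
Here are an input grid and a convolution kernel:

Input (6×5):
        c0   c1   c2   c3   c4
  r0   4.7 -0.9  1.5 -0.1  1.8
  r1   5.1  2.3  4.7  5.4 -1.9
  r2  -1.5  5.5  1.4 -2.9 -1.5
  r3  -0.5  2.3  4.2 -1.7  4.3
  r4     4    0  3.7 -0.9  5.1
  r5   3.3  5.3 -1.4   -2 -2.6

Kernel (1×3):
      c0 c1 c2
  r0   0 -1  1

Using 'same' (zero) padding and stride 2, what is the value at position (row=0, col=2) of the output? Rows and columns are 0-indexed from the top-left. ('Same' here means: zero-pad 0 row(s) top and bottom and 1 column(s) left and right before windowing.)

-1.8

The receptive field on the zero-padded input at this output position is [-0.1 1.8 0]. Elementwise product with the kernel and sum: 1.8·-1 + 0·1.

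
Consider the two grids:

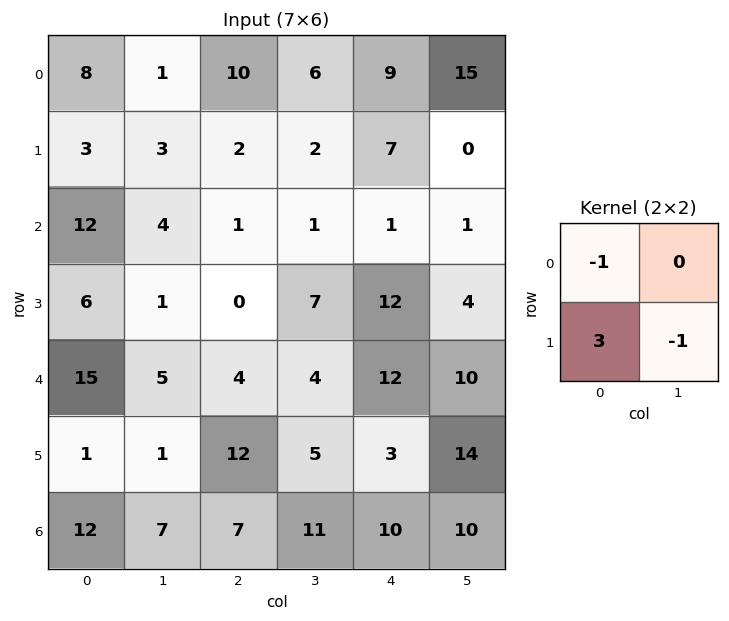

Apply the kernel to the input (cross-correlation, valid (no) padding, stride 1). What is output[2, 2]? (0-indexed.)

The receptive field on the input at this output position is [1 1 / 0 7]. Elementwise product with the kernel and sum: 1·-1 + 0·3 + 7·-1.

-8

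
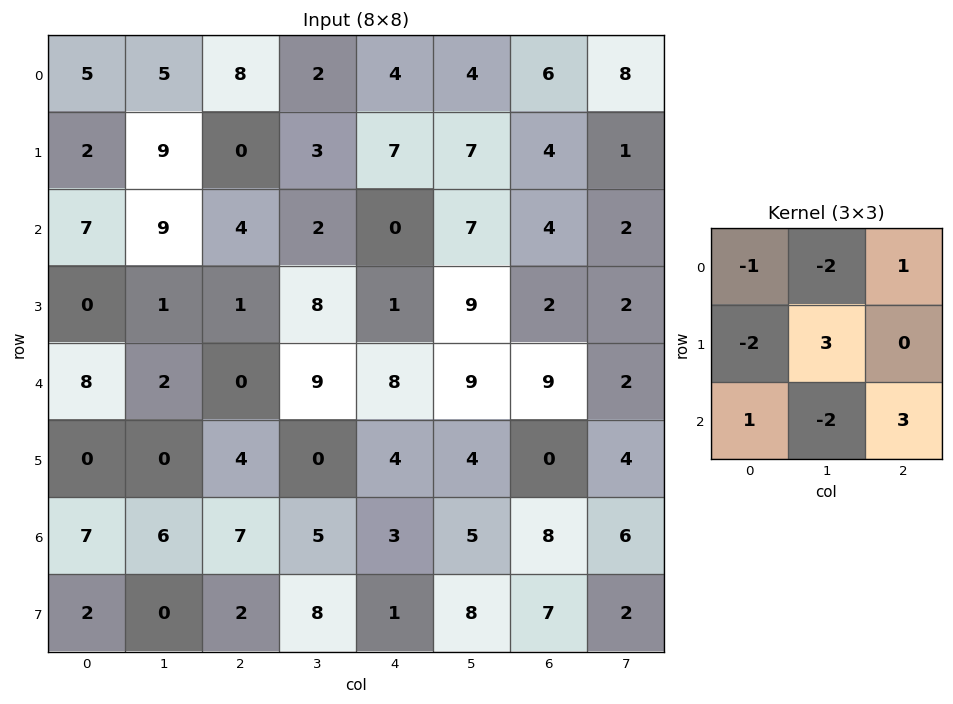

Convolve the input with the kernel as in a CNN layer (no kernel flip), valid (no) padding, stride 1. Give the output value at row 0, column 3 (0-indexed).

The receptive field on the input at this output position is [2 4 4 / 3 7 7 / 2 0 7]. Elementwise product with the kernel and sum: 2·-1 + 4·-2 + 4·1 + 3·-2 + 7·3 + 2·1 + 0·-2 + 7·3.

32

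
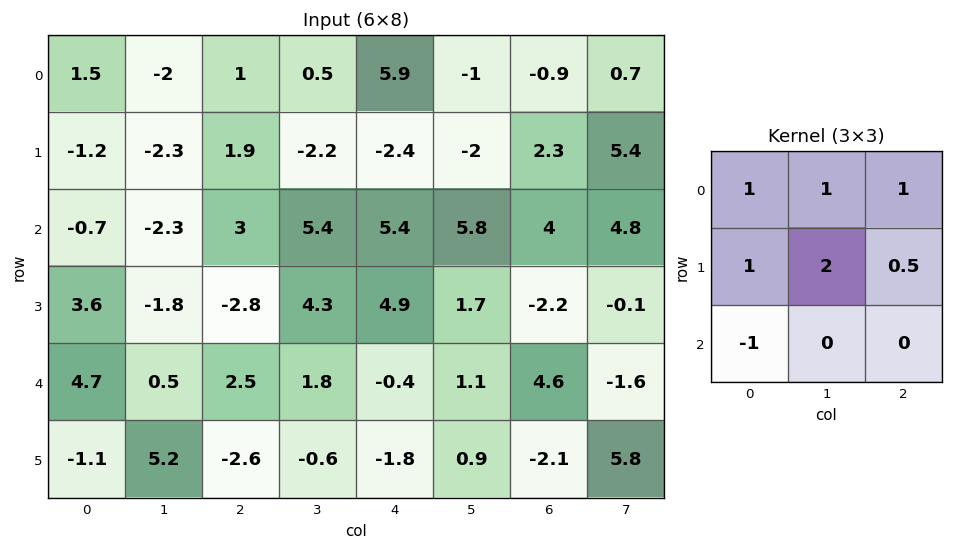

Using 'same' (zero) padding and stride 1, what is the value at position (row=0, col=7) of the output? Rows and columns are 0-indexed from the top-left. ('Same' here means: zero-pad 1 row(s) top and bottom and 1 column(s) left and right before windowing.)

The receptive field on the zero-padded input at this output position is [0 0 0 / -0.9 0.7 0 / 2.3 5.4 0]. Elementwise product with the kernel and sum: 0·1 + 0·1 + 0·1 + -0.9·1 + 0.7·2 + 0·0.5 + 2.3·-1.

-1.8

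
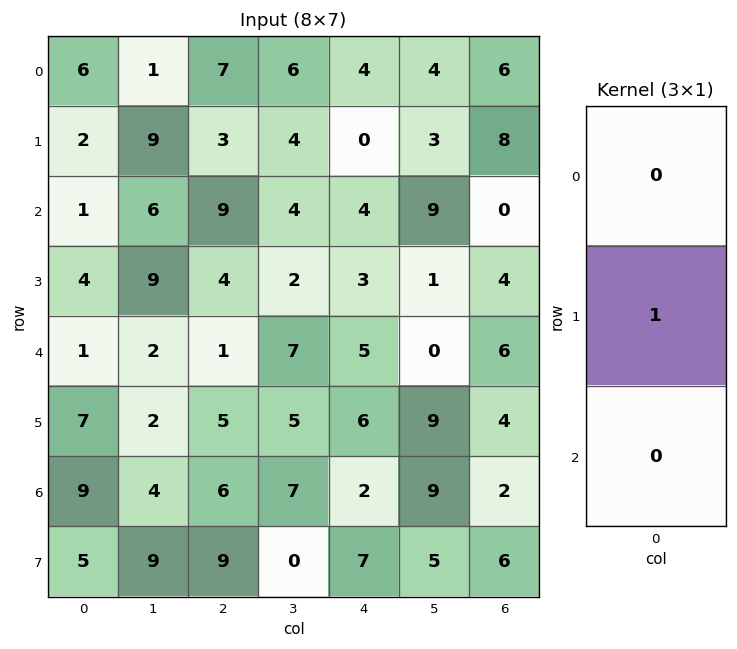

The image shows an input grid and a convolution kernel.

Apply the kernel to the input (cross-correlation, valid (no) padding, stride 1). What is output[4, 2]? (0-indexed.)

The receptive field on the input at this output position is [1 / 5 / 6]. Elementwise product with the kernel and sum: 5·1.

5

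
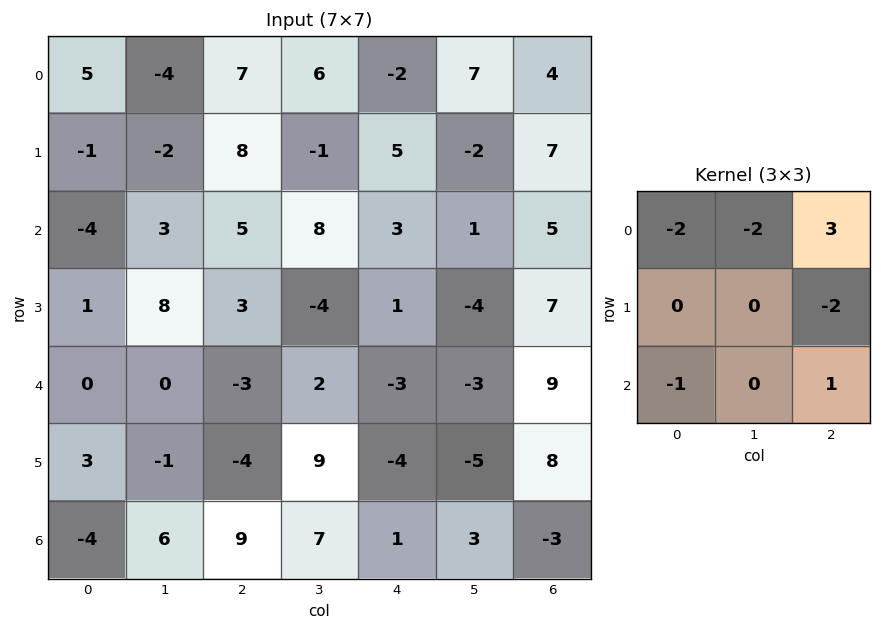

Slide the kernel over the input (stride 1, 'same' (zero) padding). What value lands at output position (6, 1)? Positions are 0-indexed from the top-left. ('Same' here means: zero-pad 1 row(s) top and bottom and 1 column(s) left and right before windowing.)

-34

The receptive field on the zero-padded input at this output position is [3 -1 -4 / -4 6 9 / 0 0 0]. Elementwise product with the kernel and sum: 3·-2 + -1·-2 + -4·3 + 9·-2 + 0·-1 + 0·1.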